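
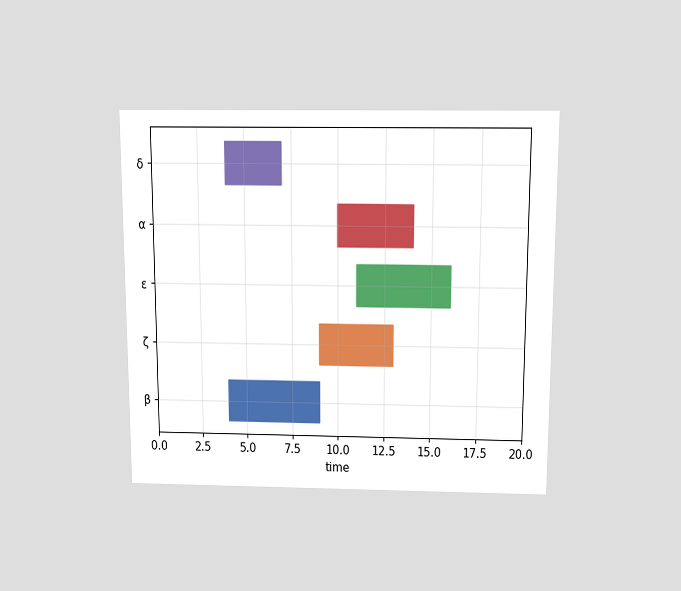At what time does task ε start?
The chart is viewed slightly from above. The ε bar begins at t=11.

11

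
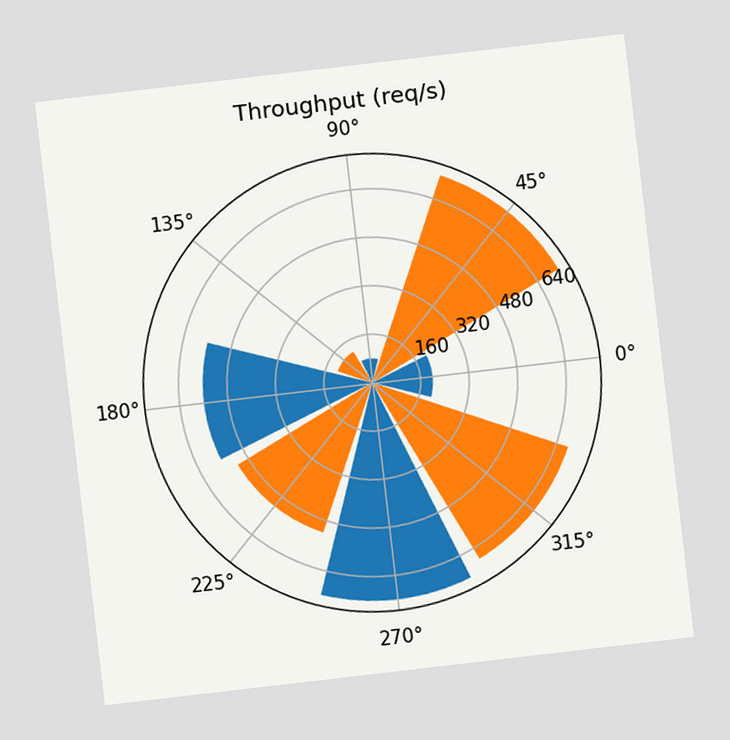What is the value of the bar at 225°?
The chart is tilted about 7° counter-clockwise. The bar at 225° reaches 520req/s on the radial axis.

520req/s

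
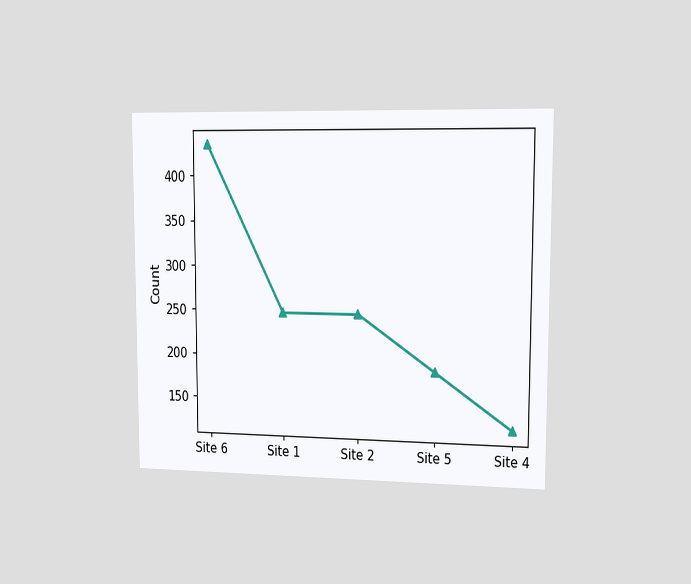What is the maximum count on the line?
434

The chart is viewed slightly from the right. The highest point is at Site 6, and reading across to the y-axis gives 434.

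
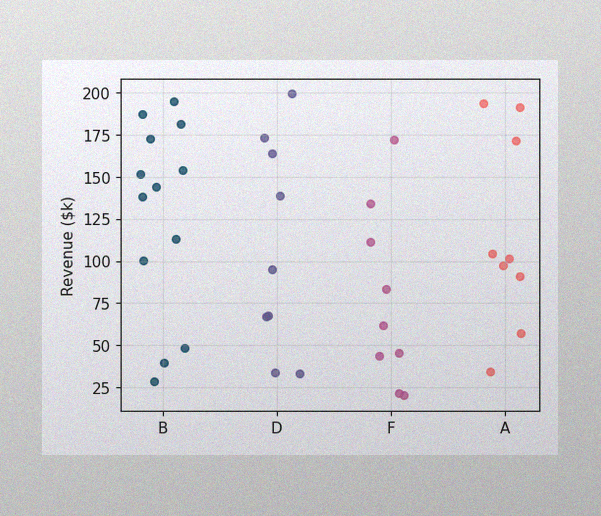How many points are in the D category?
The image has some photo noise and uneven lighting. Counting the markers in the D column gives 9.

9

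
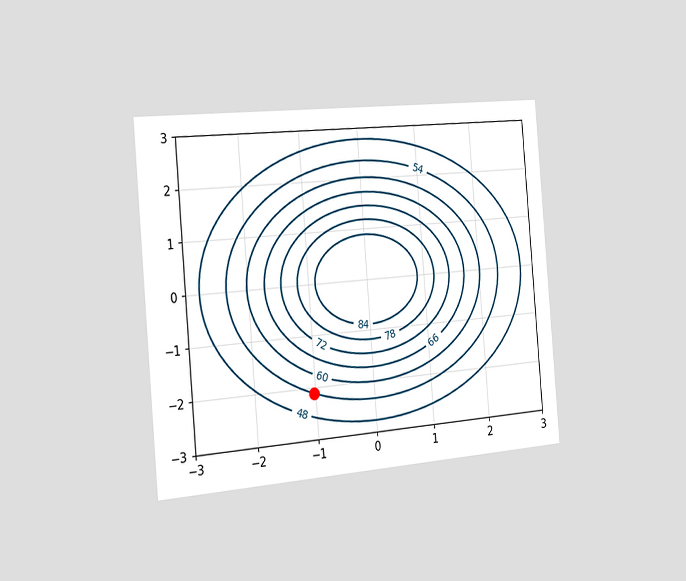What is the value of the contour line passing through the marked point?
54

The chart is tilted about 5° counter-clockwise and viewed slightly from the left. The marked point sits on the contour labelled 54.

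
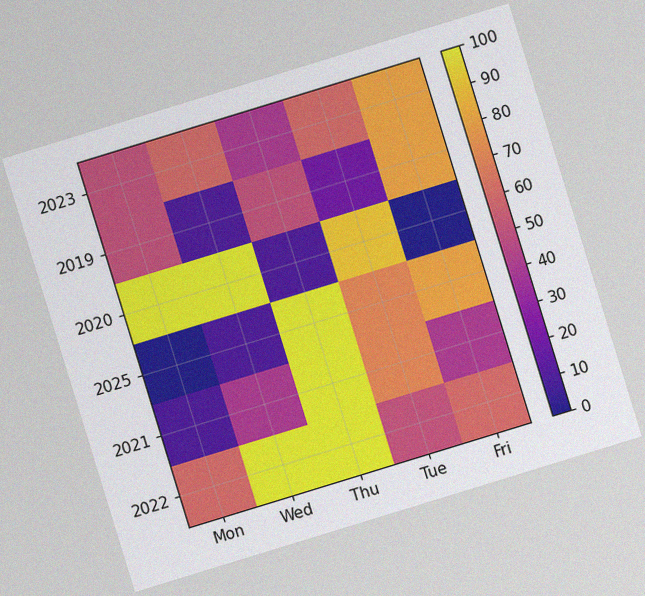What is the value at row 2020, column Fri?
0

The chart is tilted about 17° counter-clockwise, with some photo noise. Matching cell (2020, Fri) against the colorbar gives 0.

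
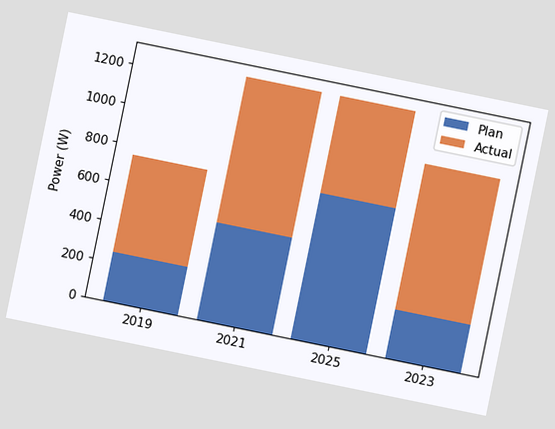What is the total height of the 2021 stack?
The chart is tilted about 12° clockwise. The 2021 stack's top reaches 1250W on the y-axis.

1250W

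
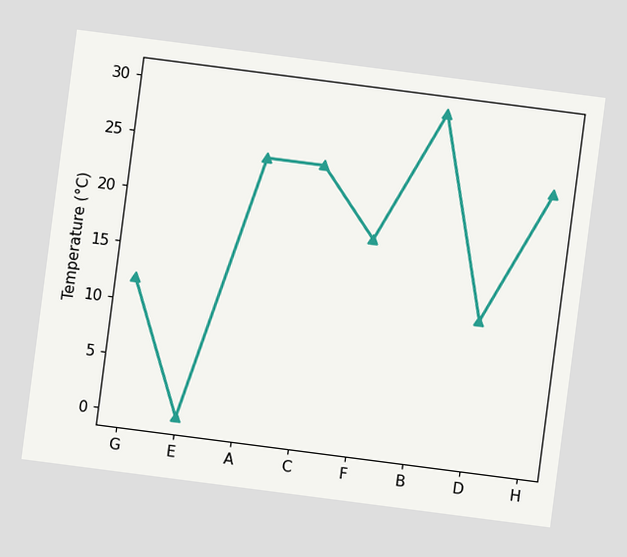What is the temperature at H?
24°C

The chart is tilted about 7° clockwise. At H, the line is at 24°C.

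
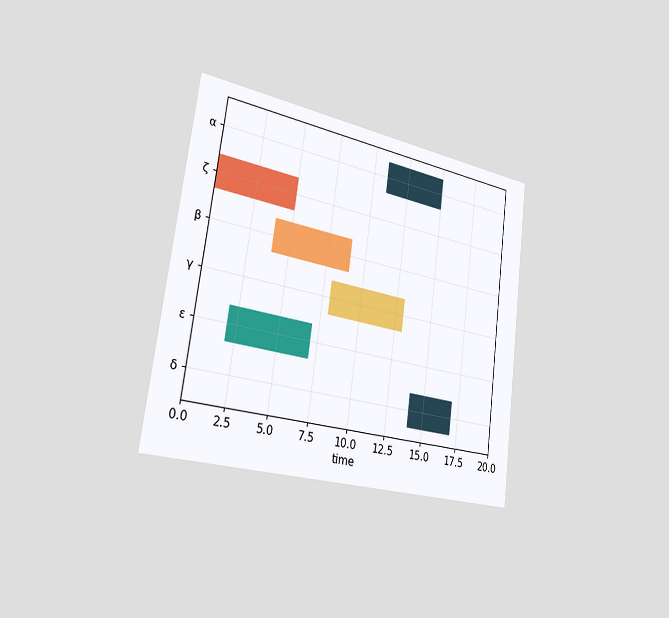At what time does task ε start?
The chart is tilted about 7° clockwise and viewed slightly from the left. The ε bar begins at t=2.

2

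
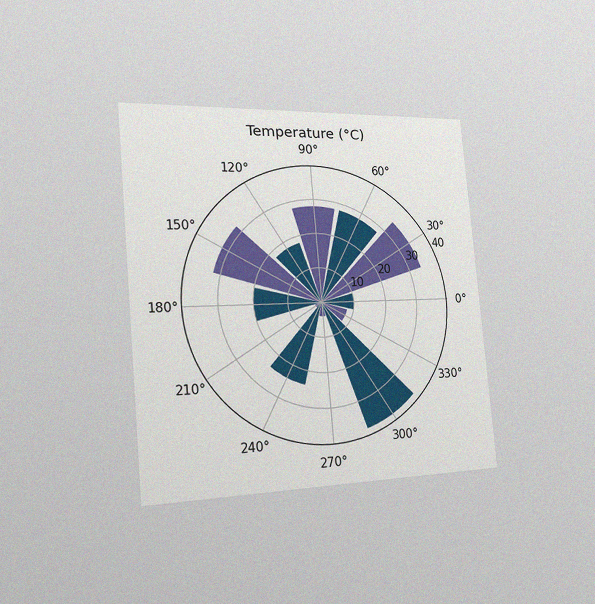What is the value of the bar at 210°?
The chart is tilted about 5° counter-clockwise and viewed slightly from the left, with some photo noise. The bar at 210° reaches 2°C on the radial axis.

2°C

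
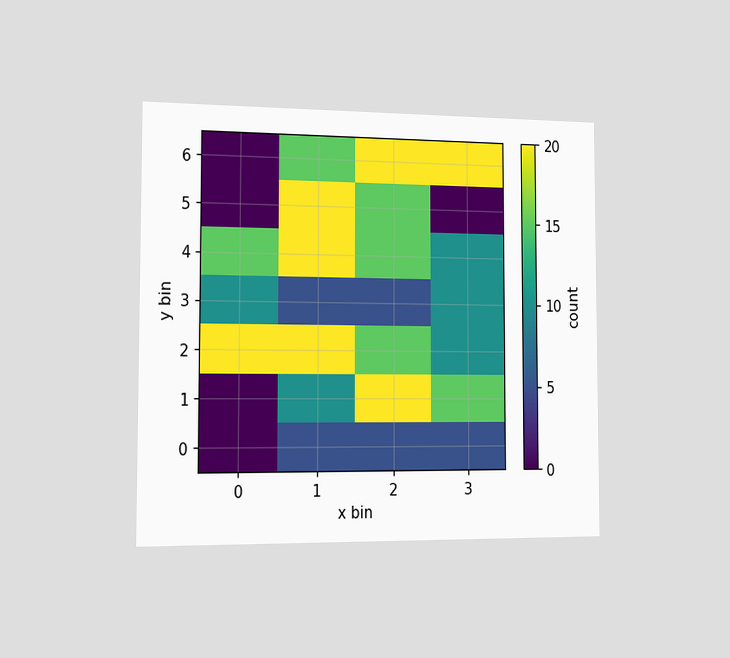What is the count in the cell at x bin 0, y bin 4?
15

The chart is viewed slightly from the left. Matching the cell (0, 4) against the colorbar gives 15.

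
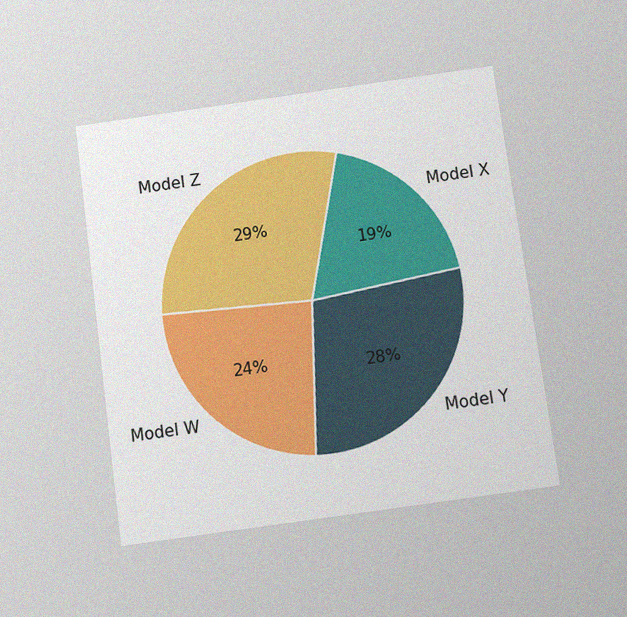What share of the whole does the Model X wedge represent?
19%

The chart is tilted about 8° counter-clockwise and viewed slightly from below, with some photo noise. The Model X slice takes up 19% of the pie.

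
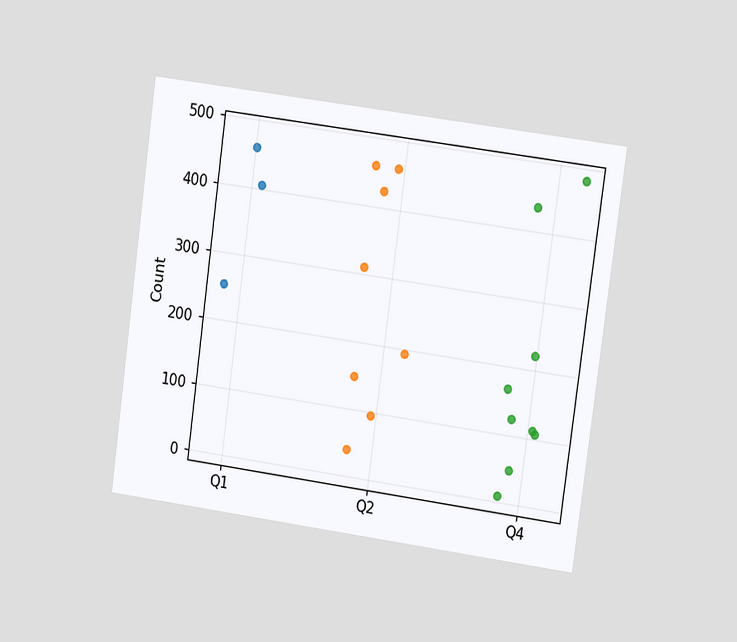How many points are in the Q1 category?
The chart is tilted about 8° clockwise and viewed slightly from the right. Counting the markers in the Q1 column gives 3.

3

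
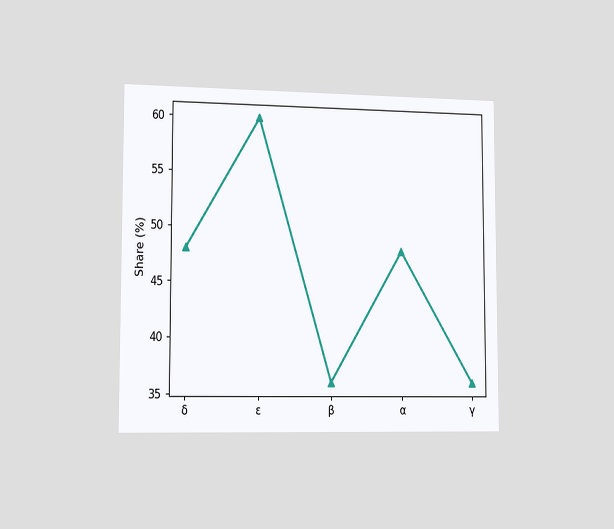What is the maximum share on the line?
60%

The chart is viewed slightly from the left. The highest point is at ε, and reading across to the y-axis gives 60%.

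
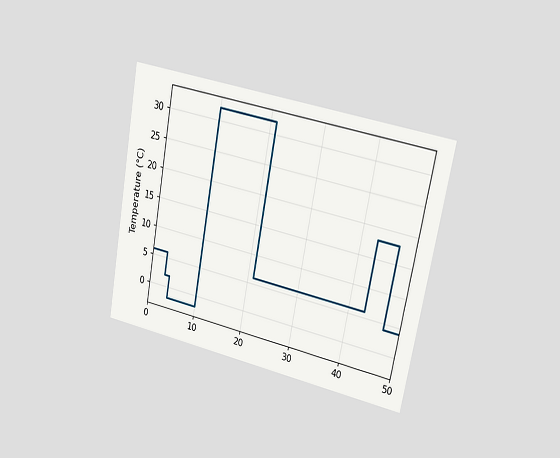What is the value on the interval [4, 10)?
-2°C

The chart is tilted about 11° clockwise and viewed slightly from the right. On [4, 10) the step sits at -2°C.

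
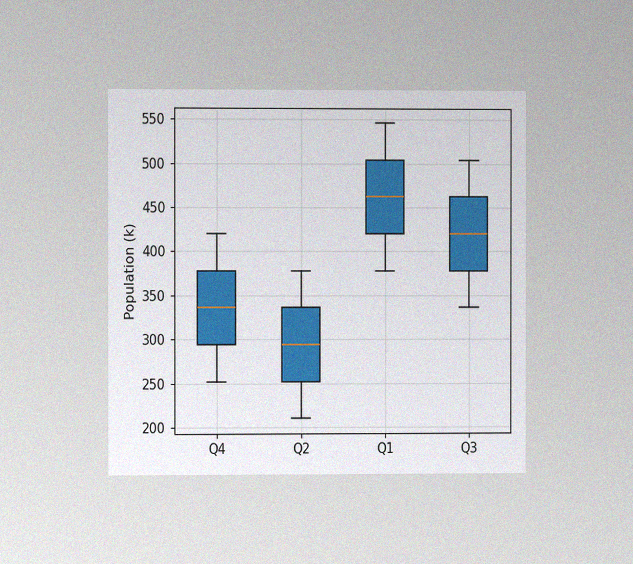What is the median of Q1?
462k

The chart is viewed slightly from the left, with some photo noise. The median line in the Q1 box sits at 462k.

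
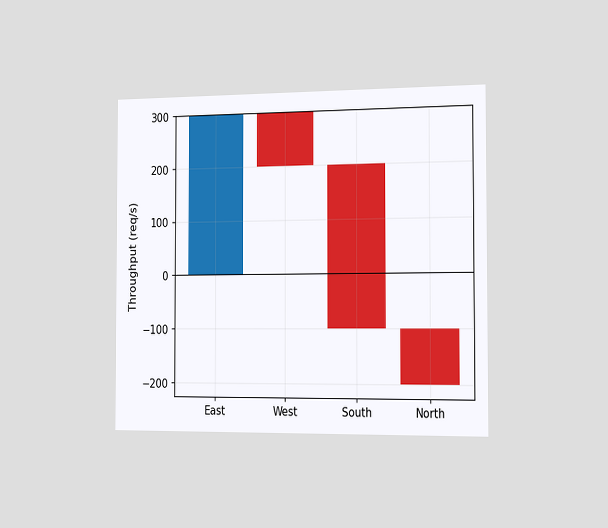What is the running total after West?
The chart is viewed slightly from the right. After West the running total reaches 200req/s.

200req/s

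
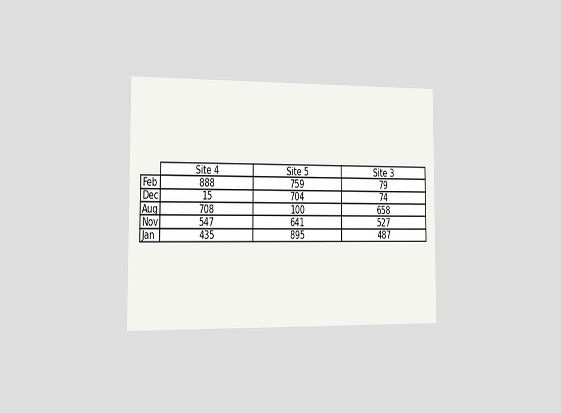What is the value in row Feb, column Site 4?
888

The chart is viewed slightly from the left. The (Feb, Site 4) cell reads 888.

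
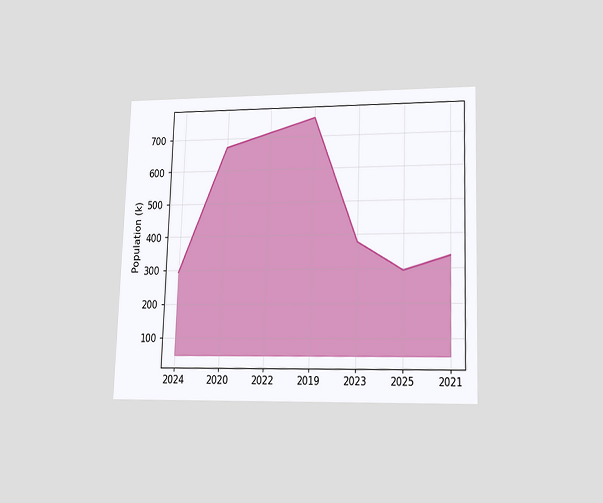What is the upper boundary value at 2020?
672k

The chart is viewed at a slight angle. At 2020 the upper boundary is at 672k.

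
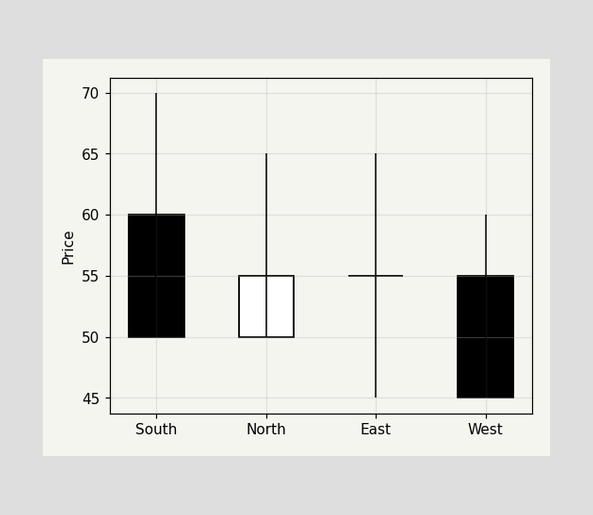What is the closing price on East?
55

The East candle closes at 55.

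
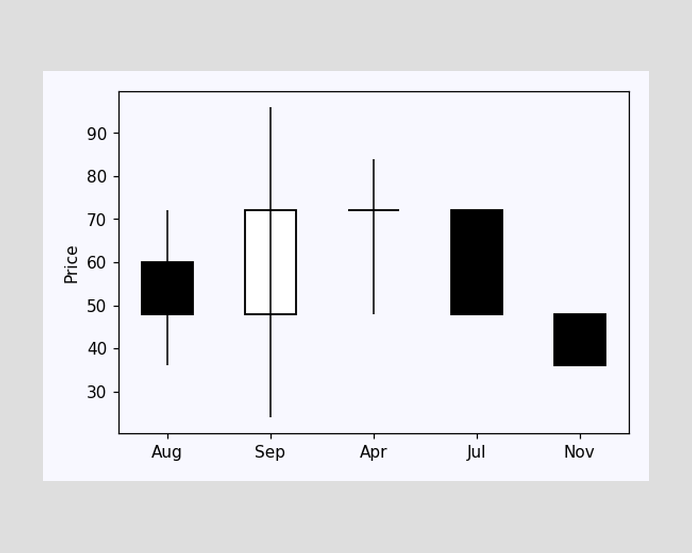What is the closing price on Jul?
The Jul candle closes at 48.

48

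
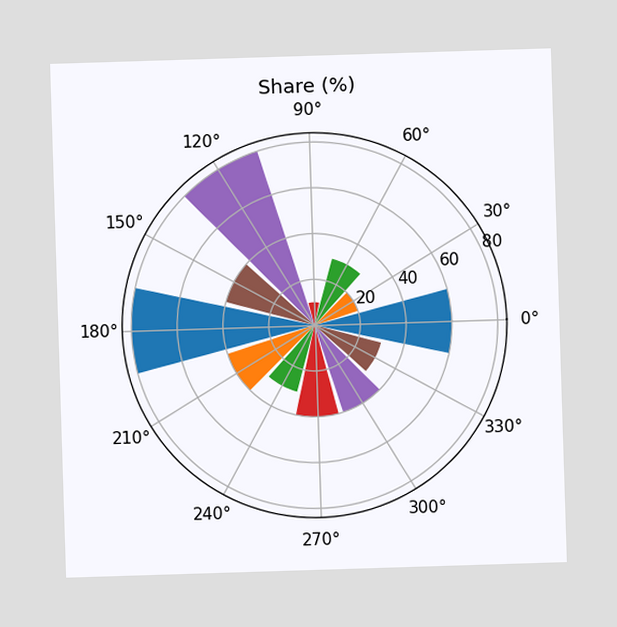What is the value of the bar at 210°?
40%

The bar at 210° reaches 40% on the radial axis.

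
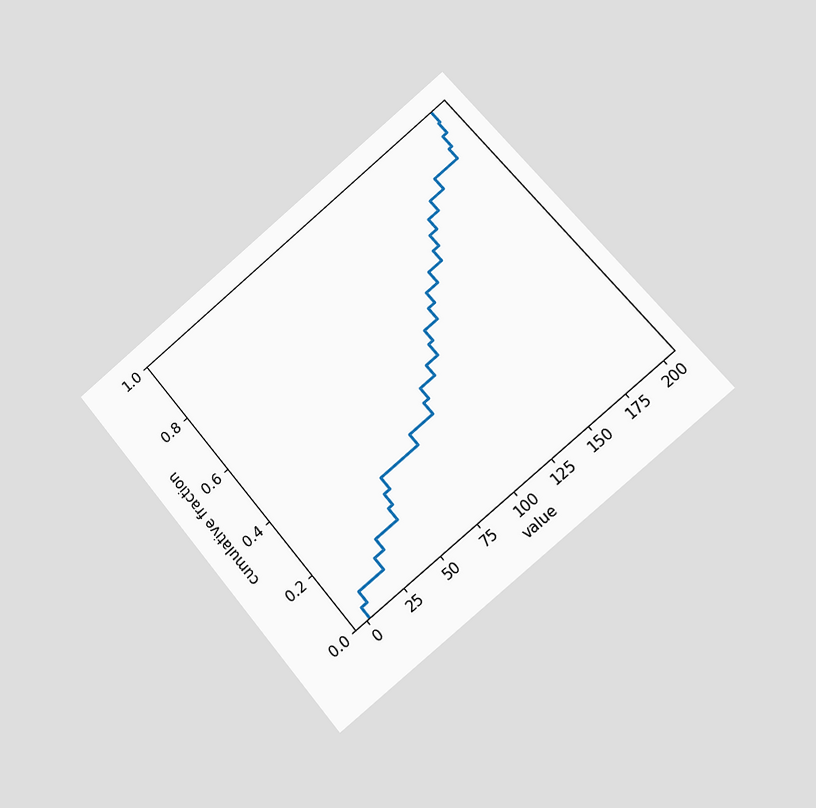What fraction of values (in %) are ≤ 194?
The chart is tilted about 40° counter-clockwise and viewed at a slight angle. At x=194 the ECDF step is at 92%.

92%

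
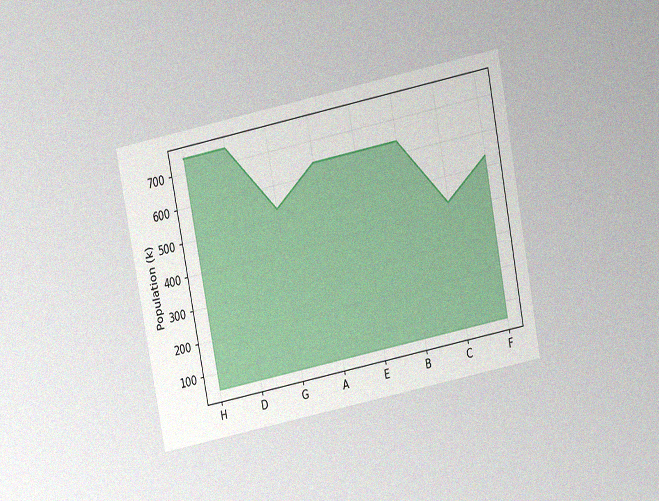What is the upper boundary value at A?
636k

The chart is tilted about 11° counter-clockwise and viewed slightly from above, with some photo noise. At A the upper boundary is at 636k.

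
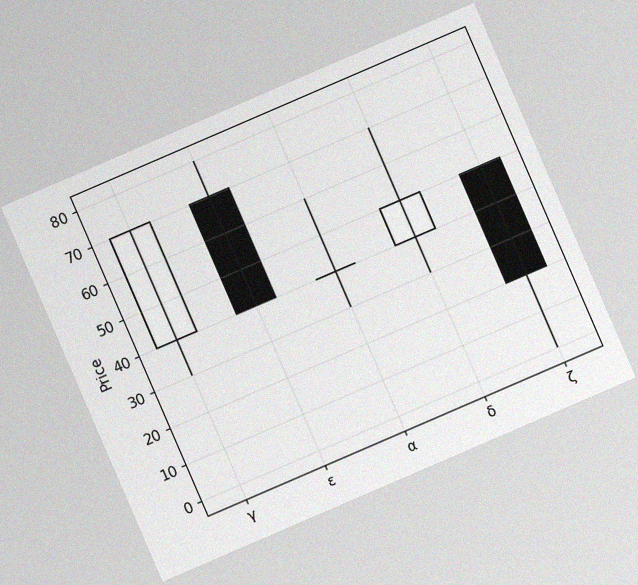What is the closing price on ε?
The chart is tilted about 23° counter-clockwise, with some photo noise. The ε candle closes at 40.

40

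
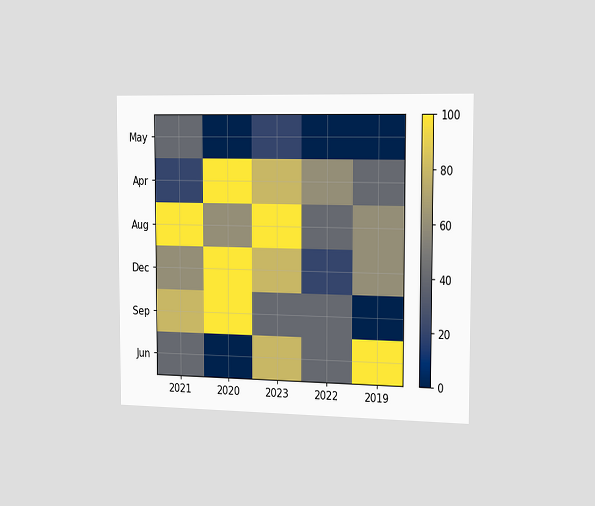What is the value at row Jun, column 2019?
100

The chart is viewed slightly from the right. Matching cell (Jun, 2019) against the colorbar gives 100.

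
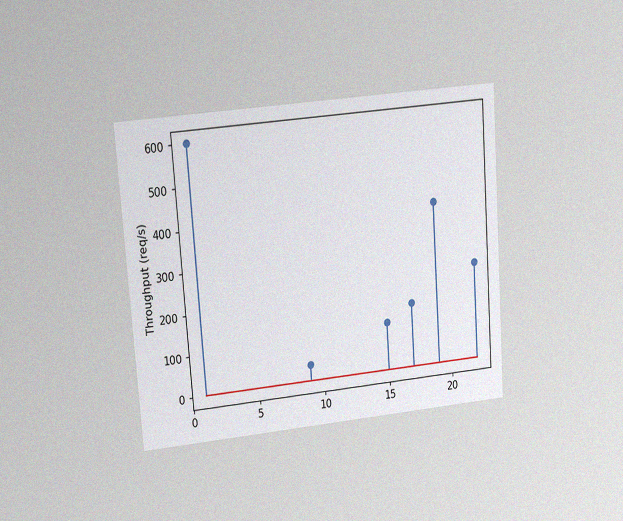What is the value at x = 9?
40req/s

The chart is tilted about 4° counter-clockwise and viewed at a slight angle, with some photo noise. The stem at x=9 reaches 40req/s.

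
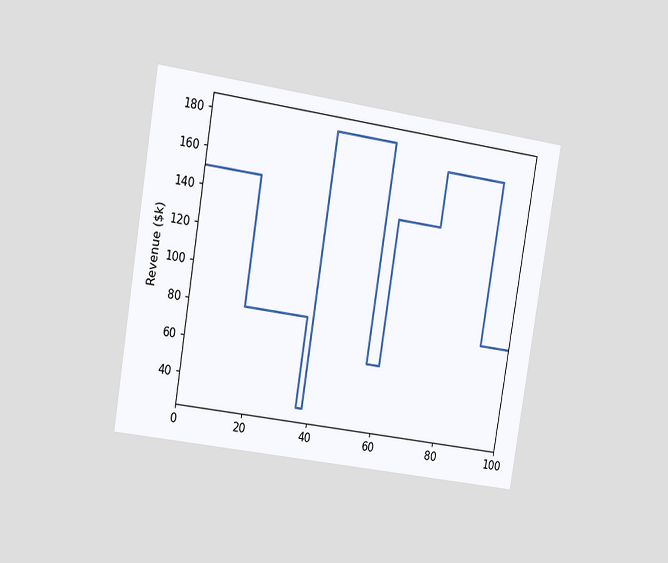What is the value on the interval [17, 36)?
The chart is tilted about 9° clockwise and viewed slightly from the left. On [17, 36) the step sits at $80k.

$80k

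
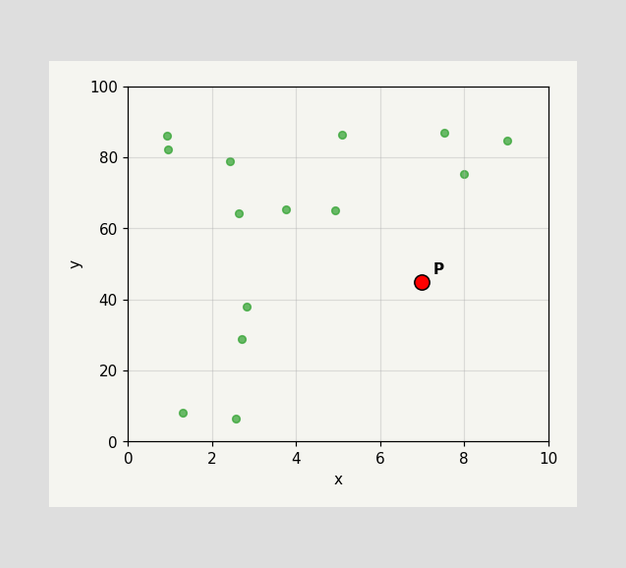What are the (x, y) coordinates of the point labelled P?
(7, 45)

Following the gridlines from P to each axis, P sits at (7, 45).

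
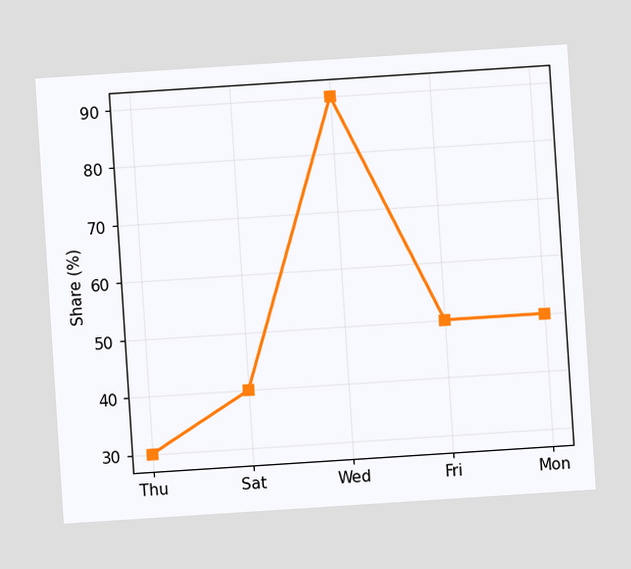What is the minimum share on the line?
30%

The chart is tilted about 4° counter-clockwise. The lowest point is at Thu, and reading across to the y-axis gives 30%.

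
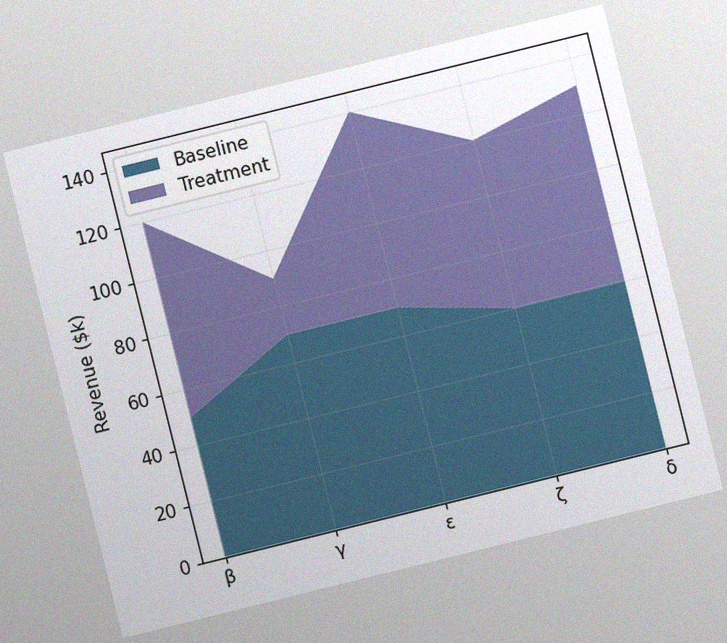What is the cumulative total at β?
The chart is tilted about 14° counter-clockwise, with some photo noise. The stacked total at β reaches $120k.

$120k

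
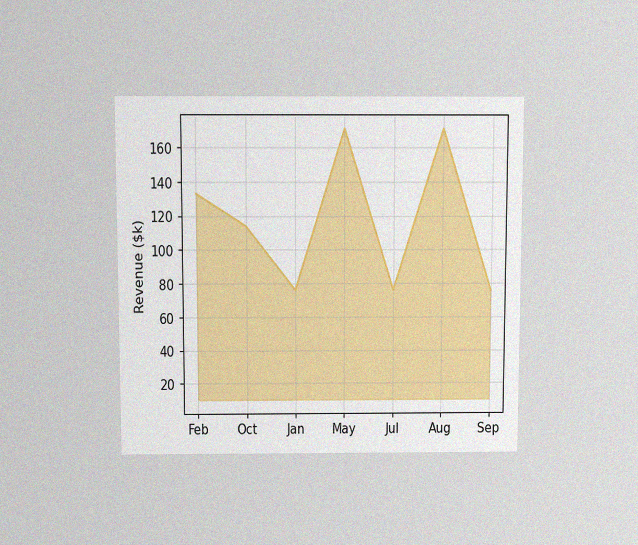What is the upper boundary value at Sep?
$76k

The chart is viewed slightly from above, with some photo noise. At Sep the upper boundary is at $76k.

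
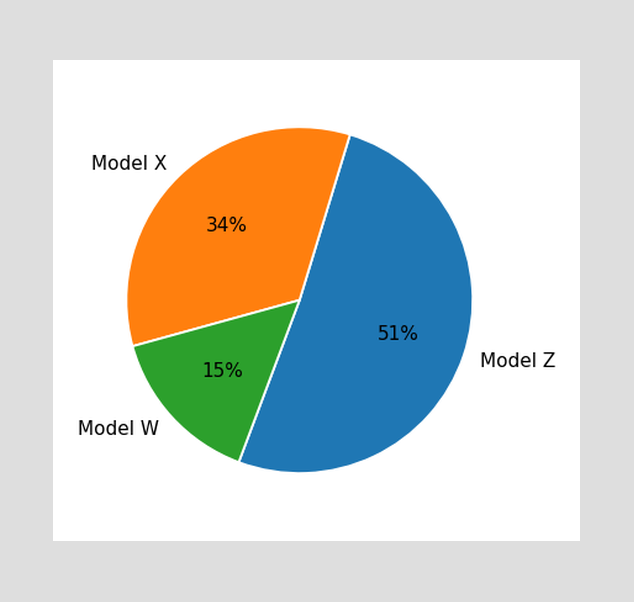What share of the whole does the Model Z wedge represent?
51%

The Model Z slice takes up 51% of the pie.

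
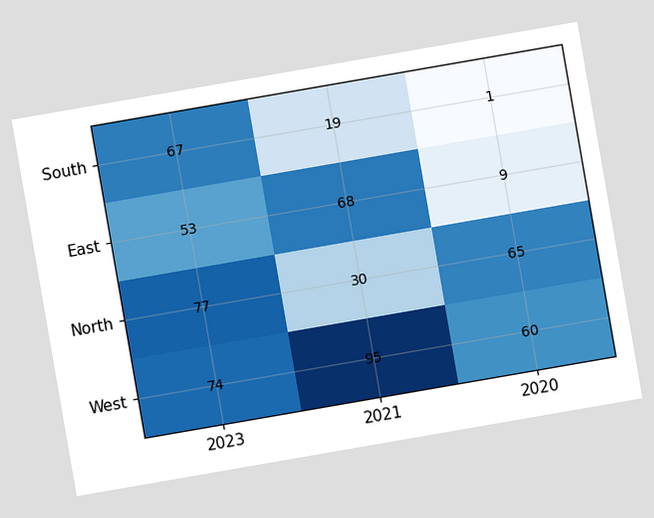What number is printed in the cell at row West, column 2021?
95

The chart is tilted about 10° counter-clockwise. The (West, 2021) cell reads 95.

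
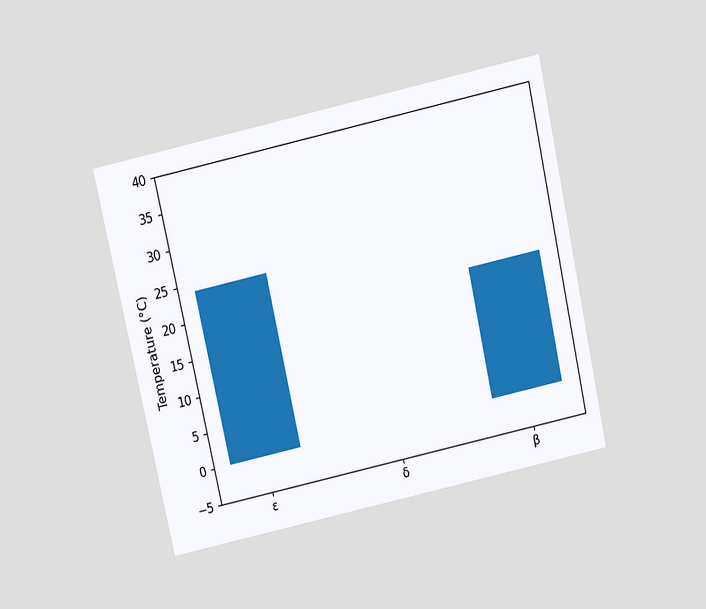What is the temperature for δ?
0°C

The chart is tilted about 12° counter-clockwise and viewed slightly from above. Reading along the chart's y-axis, the δ bar reaches 0°C.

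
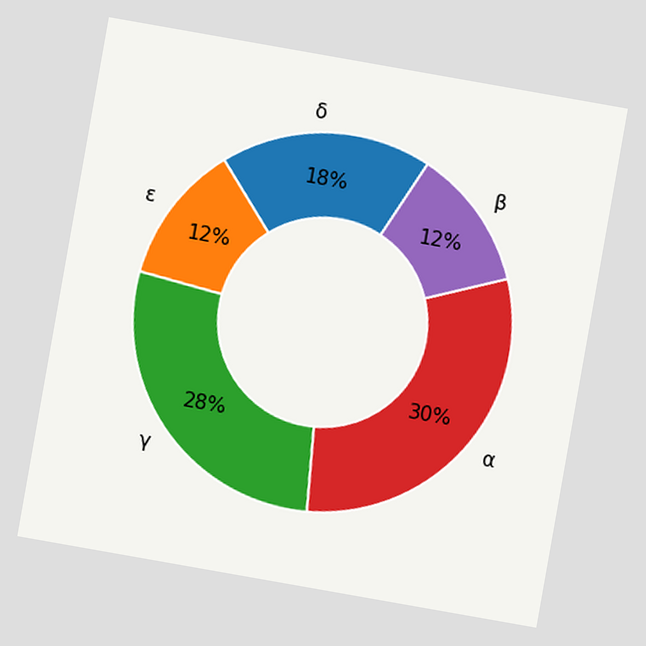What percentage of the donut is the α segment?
30%

The chart is tilted about 10° clockwise. The α segment takes up 30% of the ring.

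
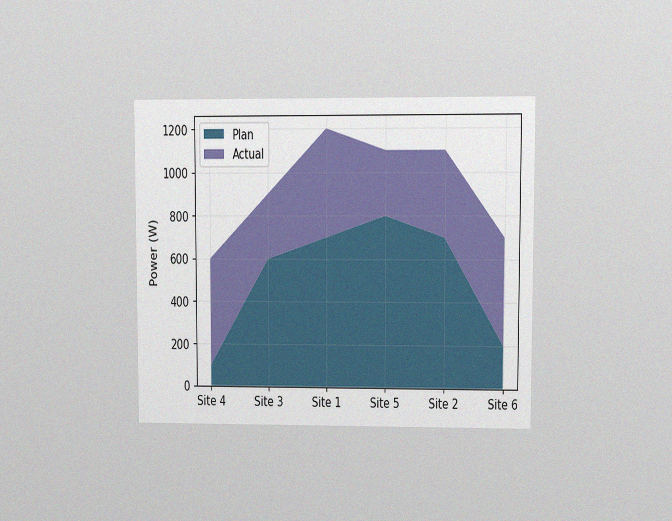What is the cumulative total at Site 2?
1100W

The chart is viewed at a slight angle, with some photo noise. The stacked total at Site 2 reaches 1100W.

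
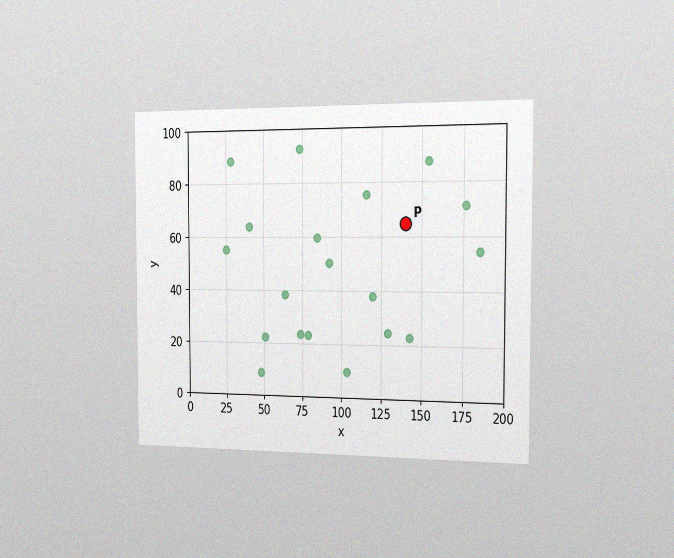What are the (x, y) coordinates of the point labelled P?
(140, 65)

The chart is viewed slightly from the right, with some photo noise. Following the gridlines from P to each axis, P sits at (140, 65).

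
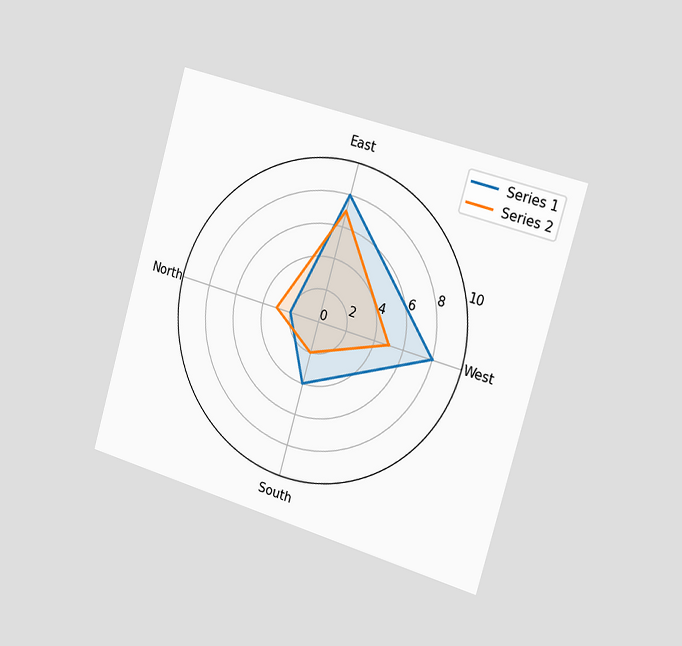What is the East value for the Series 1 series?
8

The chart is tilted about 16° clockwise and viewed slightly from the right. On the East axis, Series 1 reaches 8.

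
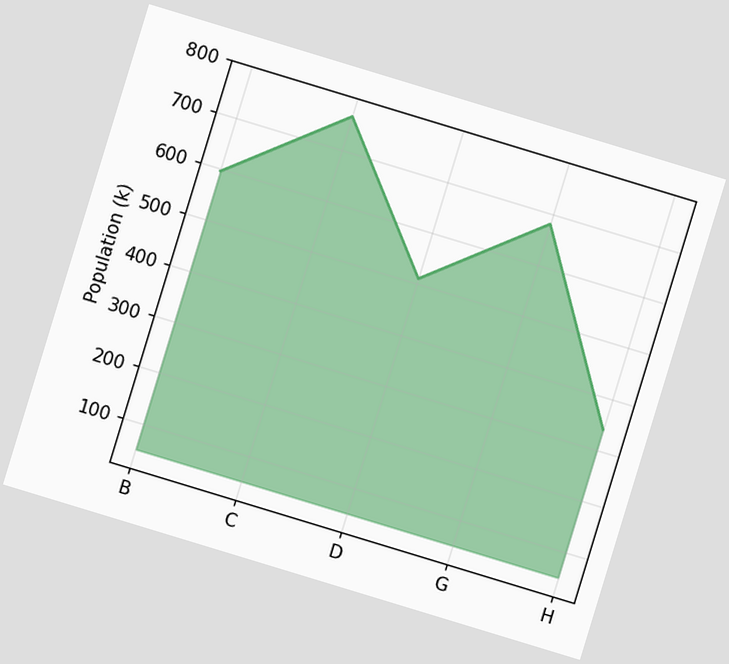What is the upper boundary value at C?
765k

The chart is tilted about 17° clockwise. At C the upper boundary is at 765k.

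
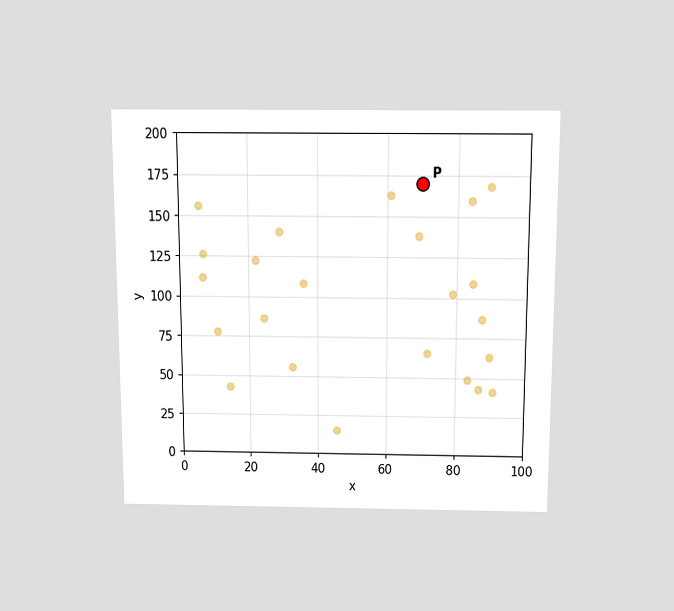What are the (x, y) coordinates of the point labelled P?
(70, 170)

The chart is viewed slightly from above. Following the gridlines from P to each axis, P sits at (70, 170).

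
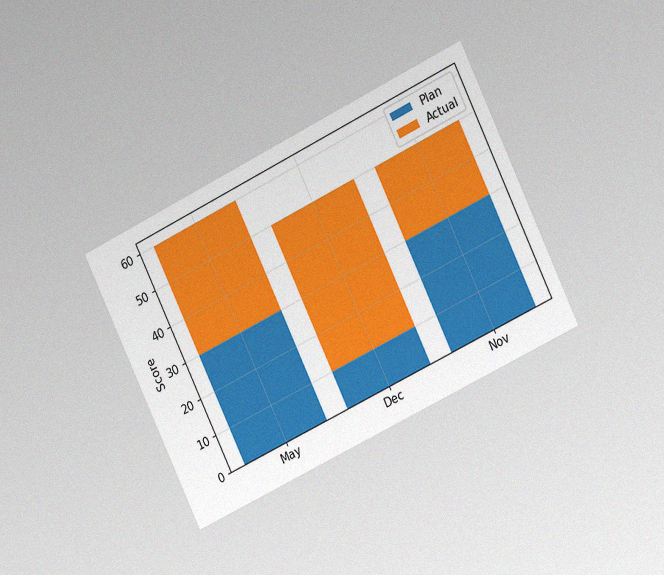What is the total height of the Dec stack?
50

The chart is tilted about 26° counter-clockwise and viewed slightly from the right, with some photo noise. The Dec stack's top reaches 50 on the y-axis.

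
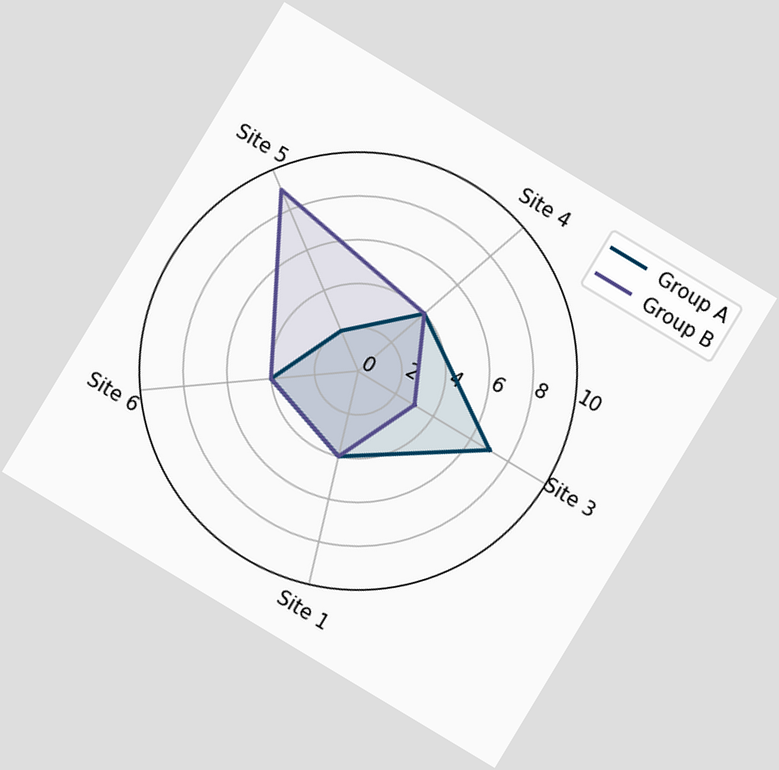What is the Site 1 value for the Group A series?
The chart is tilted about 31° clockwise. On the Site 1 axis, Group A reaches 4.

4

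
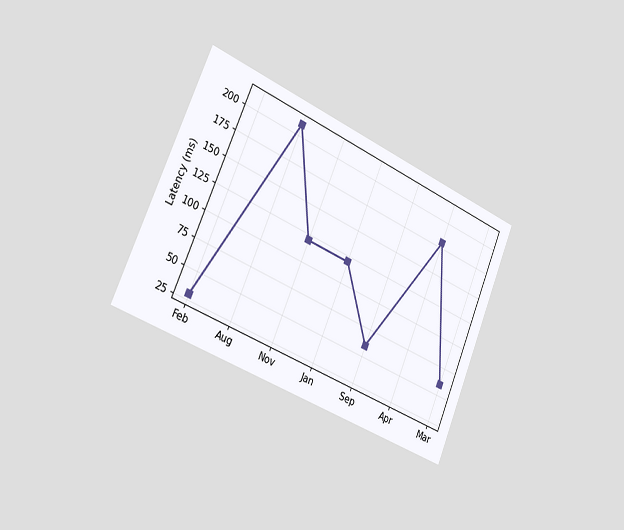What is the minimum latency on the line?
The chart is tilted about 23° clockwise and viewed slightly from the left. The lowest point is at Feb, and reading across to the y-axis gives 30ms.

30ms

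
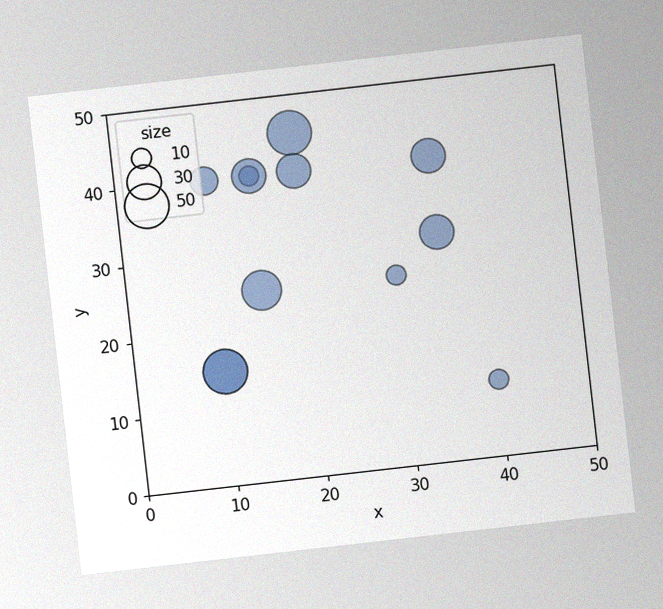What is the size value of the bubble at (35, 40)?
The chart is tilted about 6° counter-clockwise, with some photo noise. Matching the bubble at (35, 40) against the size legend gives 30.

30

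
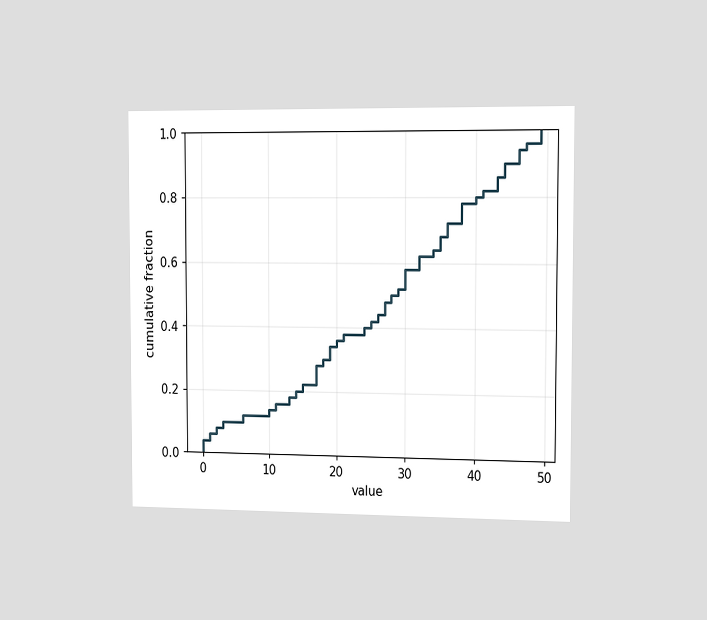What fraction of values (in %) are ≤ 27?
The chart is viewed slightly from the right. At x=27 the ECDF step is at 48%.

48%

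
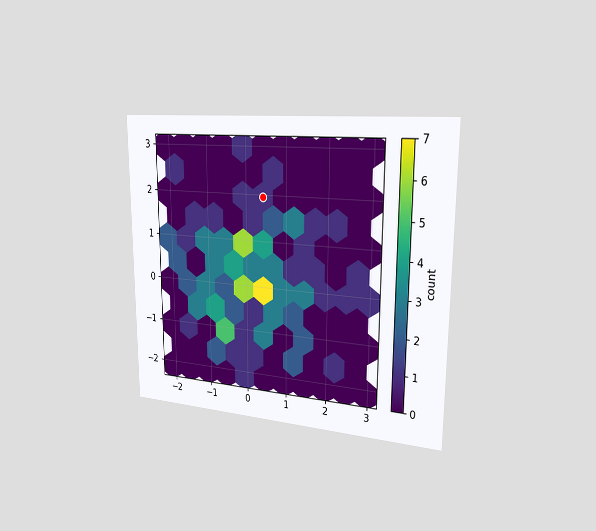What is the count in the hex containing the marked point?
1

The chart is viewed slightly from the right. The marked hex reads 1 on the colorbar.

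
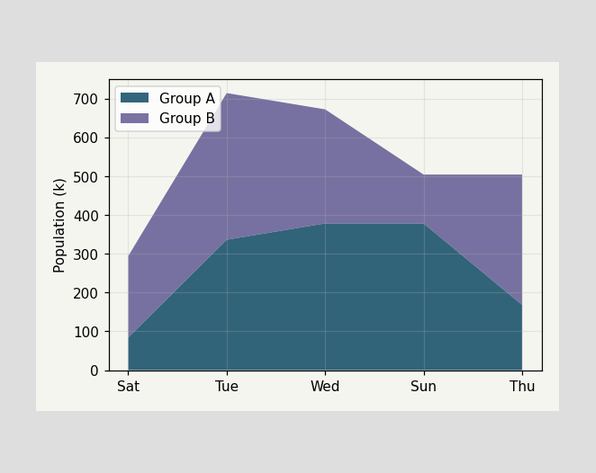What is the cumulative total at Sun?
504k

The stacked total at Sun reaches 504k.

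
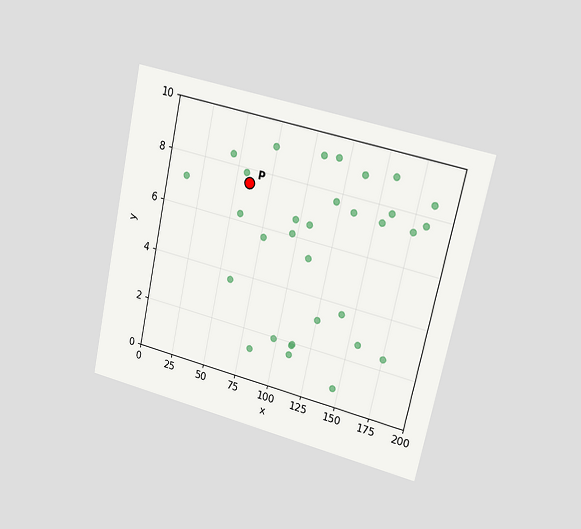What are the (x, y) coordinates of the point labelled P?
(60, 7.5)

The chart is tilted about 12° clockwise and viewed slightly from the right. Following the gridlines from P to each axis, P sits at (60, 7.5).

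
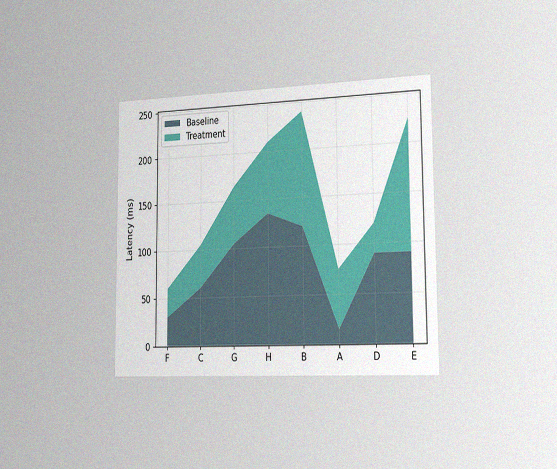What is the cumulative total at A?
The chart is viewed slightly from the right, with some photo noise. The stacked total at A reaches 75ms.

75ms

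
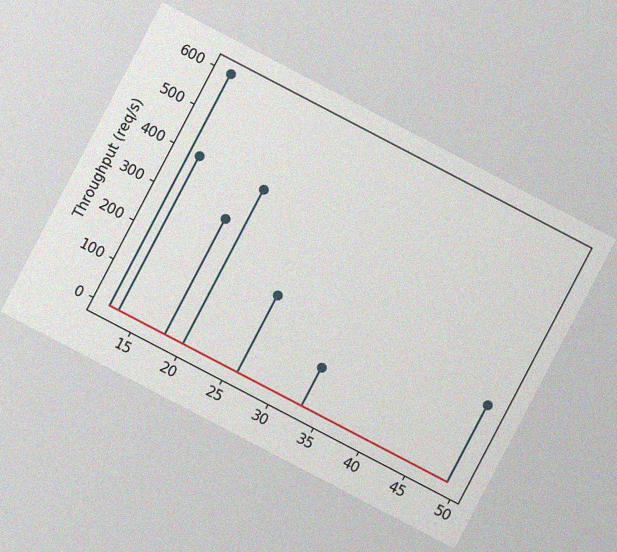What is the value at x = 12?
The chart is tilted about 28° clockwise, with some photo noise. The stem at x=12 reaches 600req/s.

600req/s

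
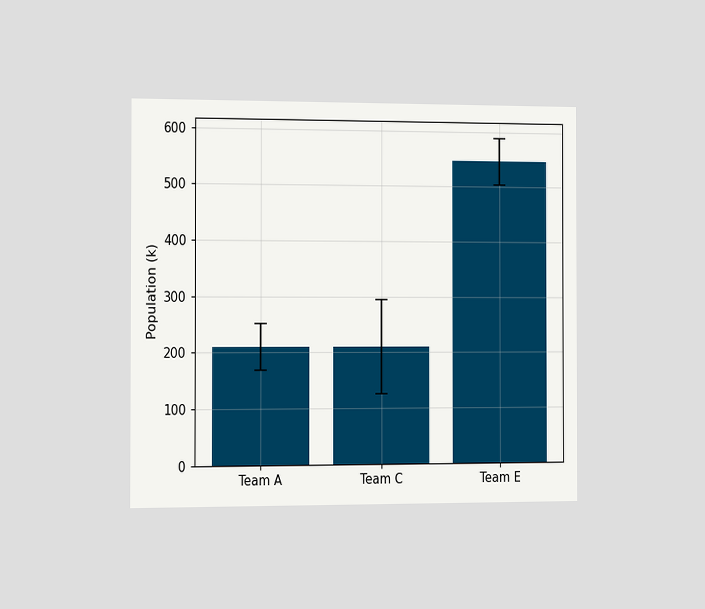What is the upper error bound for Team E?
The chart is viewed slightly from the left. The Team E bar's upper whisker reaches 588k.

588k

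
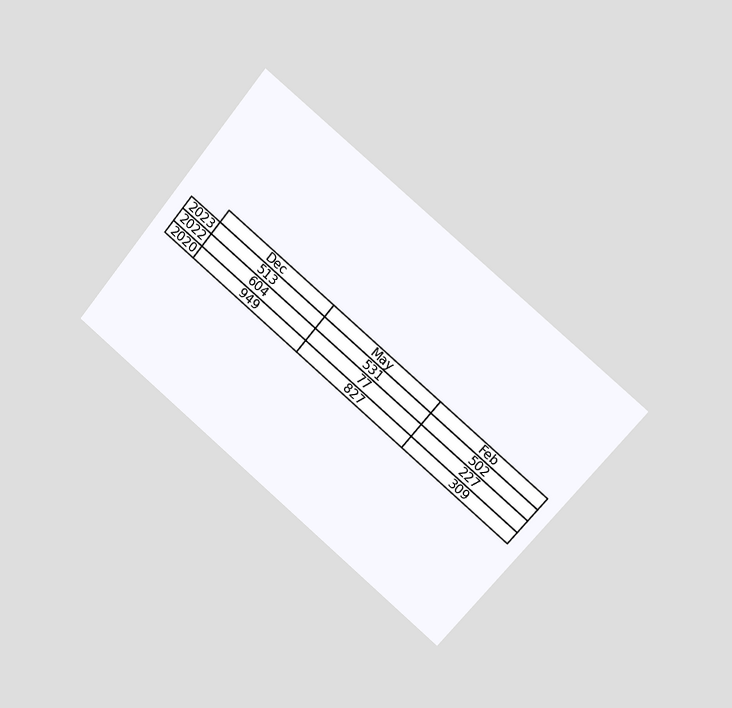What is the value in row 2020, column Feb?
309

The chart is tilted about 40° clockwise and viewed slightly from the right. The (2020, Feb) cell reads 309.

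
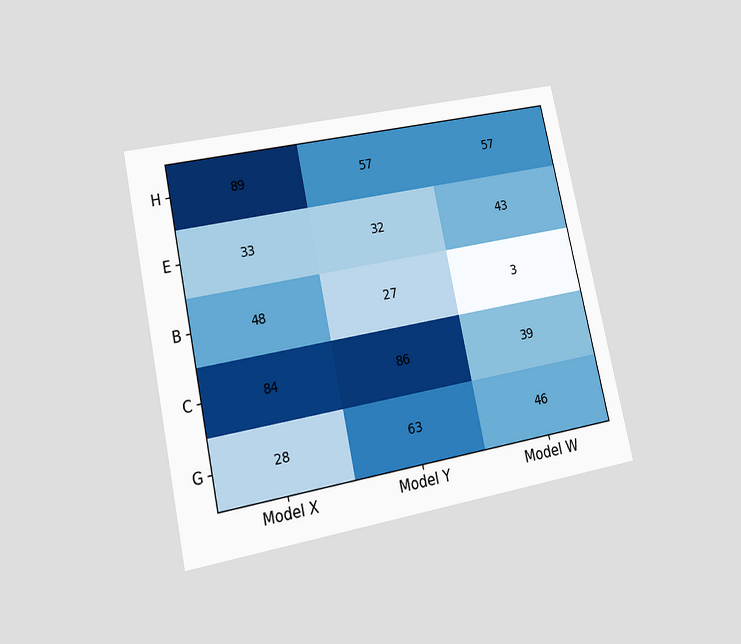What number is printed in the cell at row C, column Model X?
The chart is tilted about 12° counter-clockwise and viewed at a slight angle. The (C, Model X) cell reads 84.

84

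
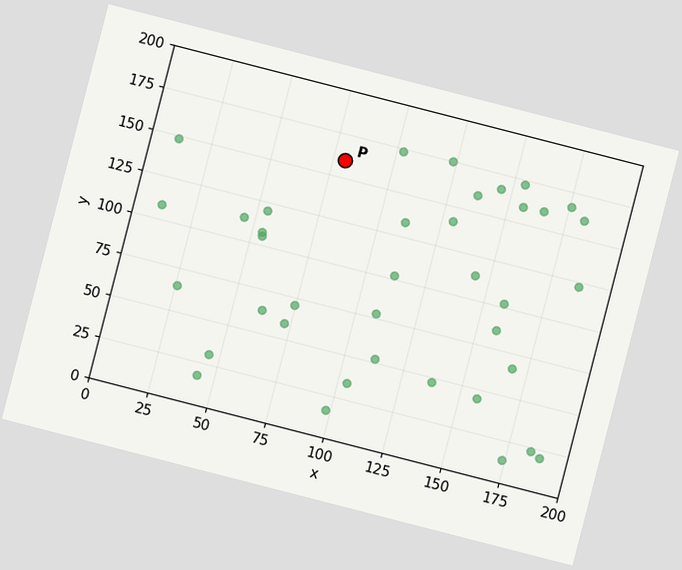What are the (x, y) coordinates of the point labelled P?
(80, 160)

The chart is tilted about 14° clockwise. Following the gridlines from P to each axis, P sits at (80, 160).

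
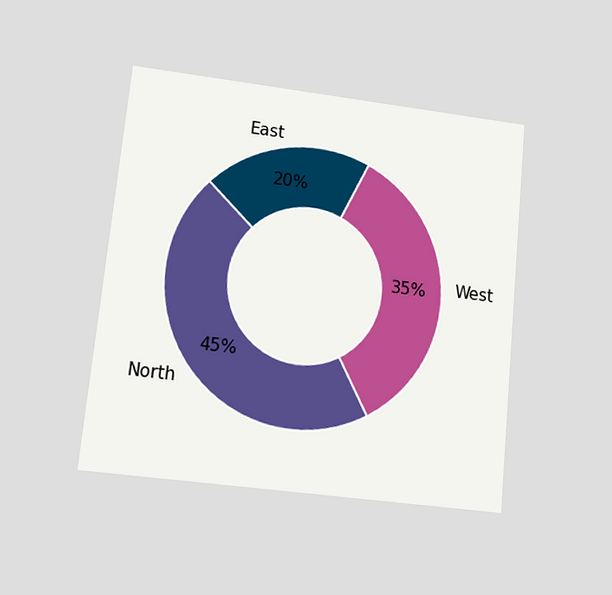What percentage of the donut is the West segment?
35%

The chart is tilted about 6° clockwise and viewed at a slight angle. The West segment takes up 35% of the ring.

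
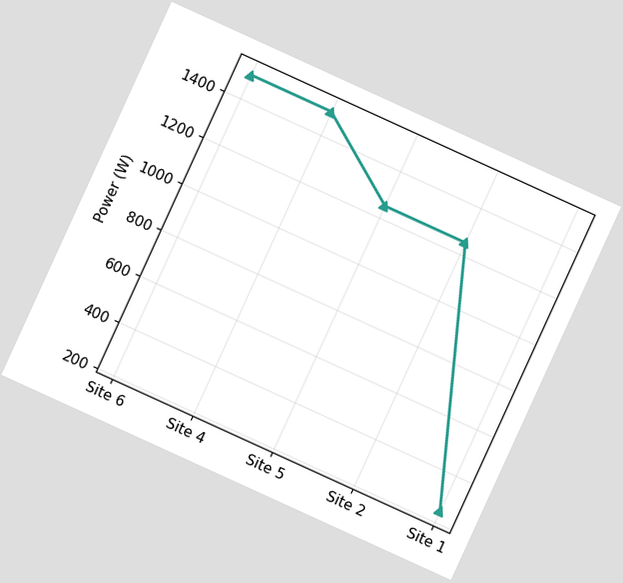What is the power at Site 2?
The chart is tilted about 25° clockwise. At Site 2, the line is at 1250W.

1250W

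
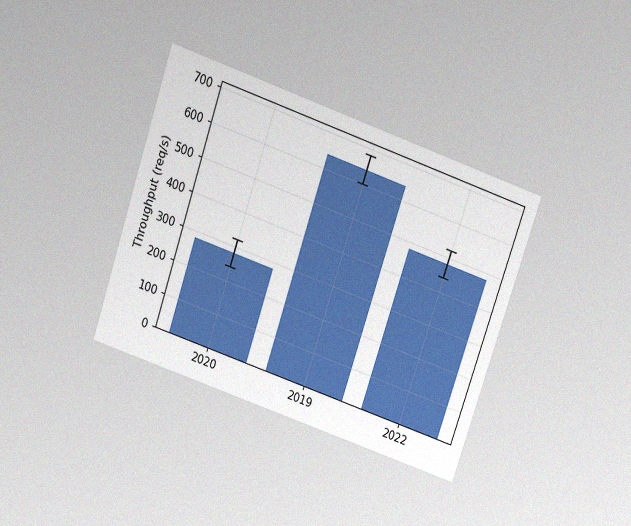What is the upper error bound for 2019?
680req/s

The chart is tilted about 19° clockwise and viewed slightly from above, with some photo noise. The 2019 bar's upper whisker reaches 680req/s.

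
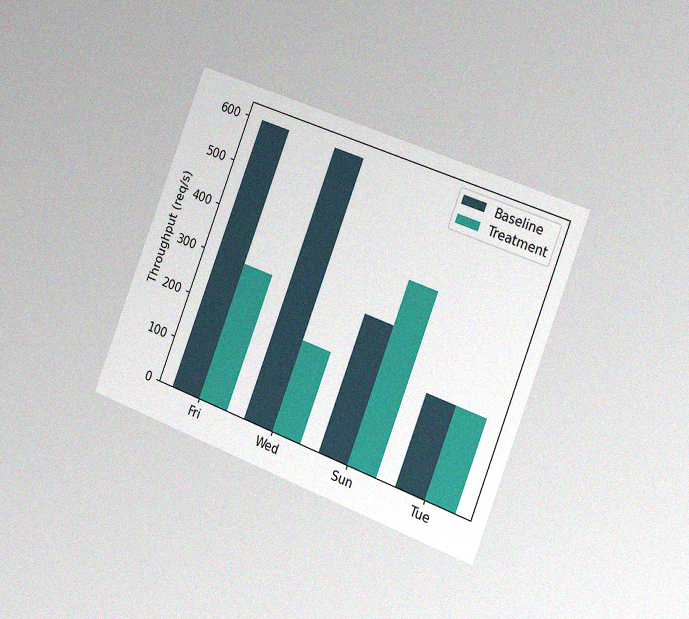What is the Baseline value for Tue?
200req/s

The chart is tilted about 21° clockwise and viewed slightly from the right, with some photo noise. The Baseline bar at Tue reaches 200req/s on the y-axis.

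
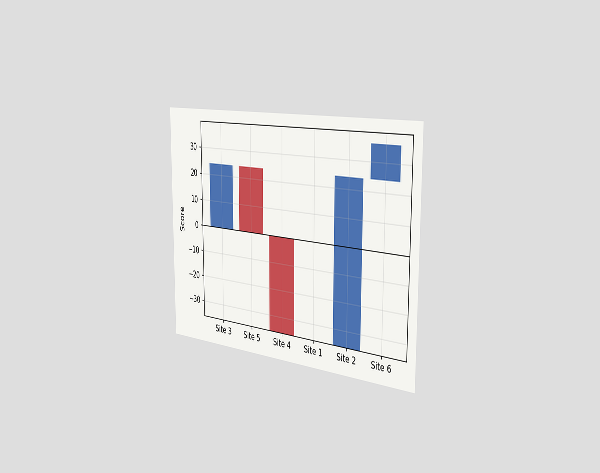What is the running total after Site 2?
24

The chart is viewed slightly from the right. After Site 2 the running total reaches 24.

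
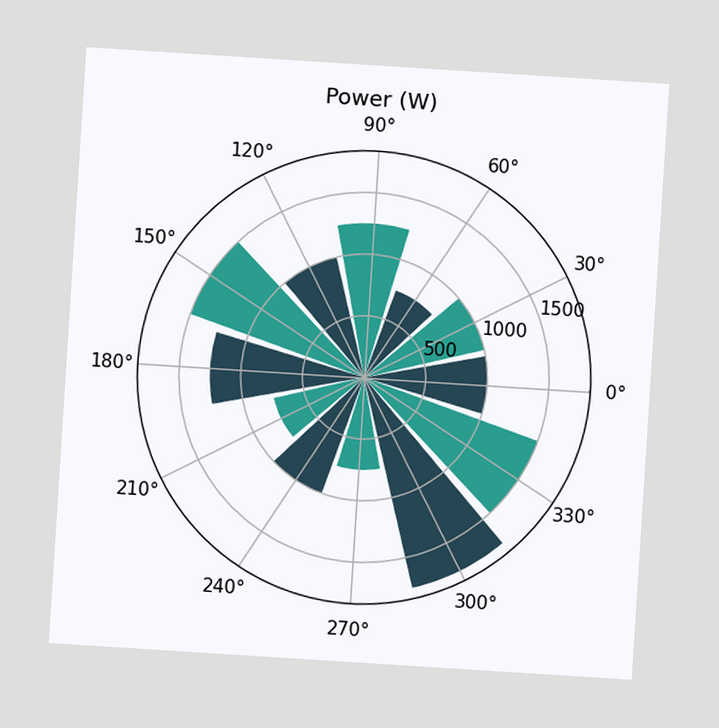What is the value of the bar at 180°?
1250W

The chart is tilted about 4° clockwise. The bar at 180° reaches 1250W on the radial axis.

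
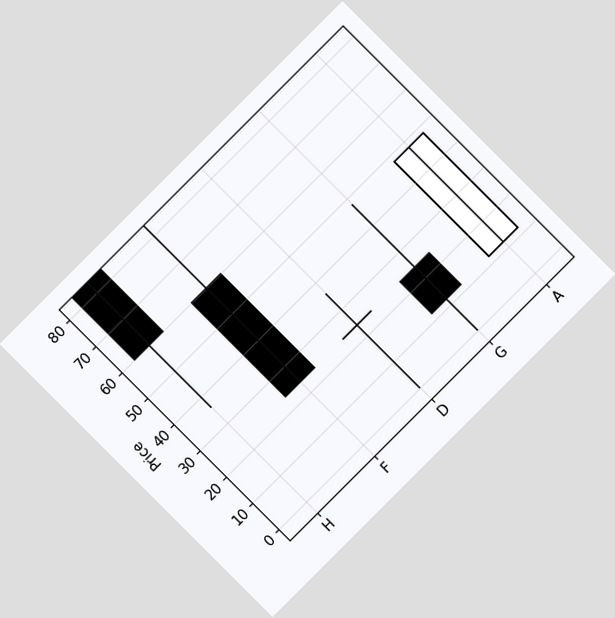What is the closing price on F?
The chart is tilted about 45° counter-clockwise. The F candle closes at 24.

24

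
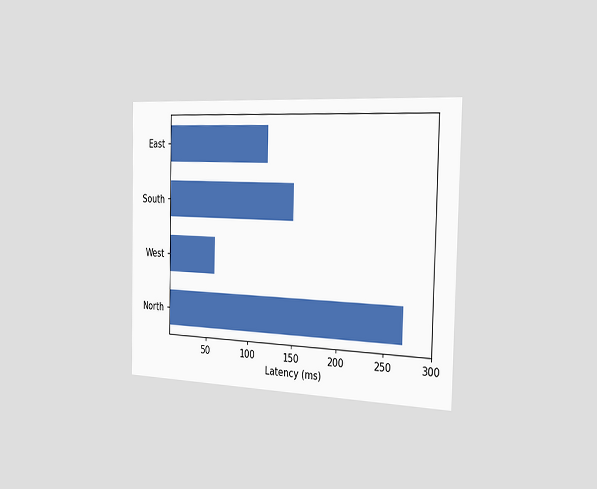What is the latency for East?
The chart is viewed slightly from the right. Reading along the chart's x-axis, the East bar reaches 120ms.

120ms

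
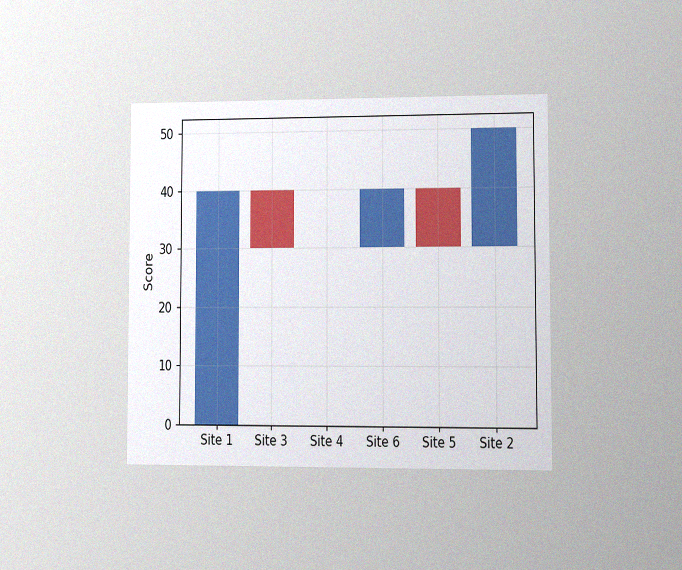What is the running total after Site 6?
40

The chart is viewed at a slight angle, with some photo noise. After Site 6 the running total reaches 40.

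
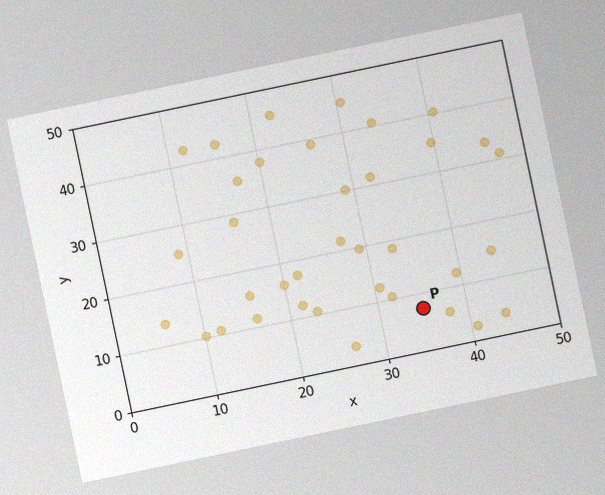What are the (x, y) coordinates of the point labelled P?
The chart is tilted about 12° counter-clockwise, with some photo noise. Following the gridlines from P to each axis, P sits at (35, 7.5).

(35, 7.5)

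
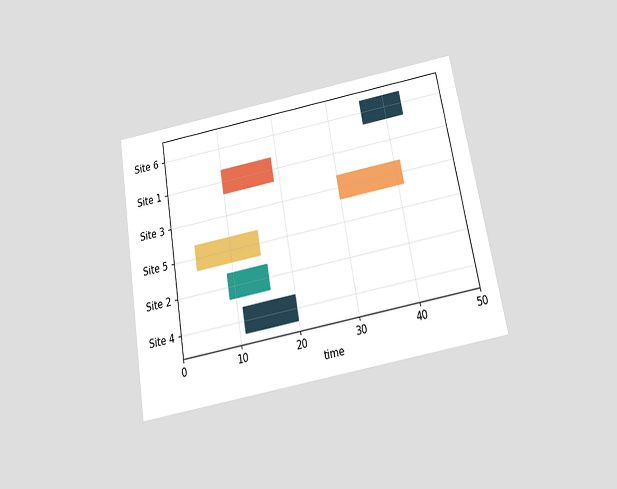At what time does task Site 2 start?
9

The chart is tilted about 10° counter-clockwise and viewed slightly from below. The Site 2 bar begins at t=9.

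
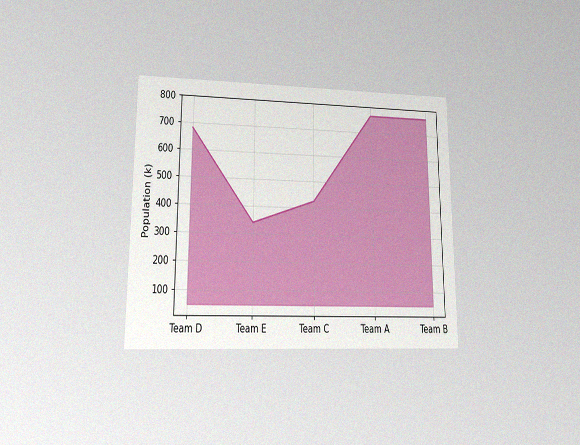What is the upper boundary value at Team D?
680k

The chart is viewed at a slight angle, with some photo noise. At Team D the upper boundary is at 680k.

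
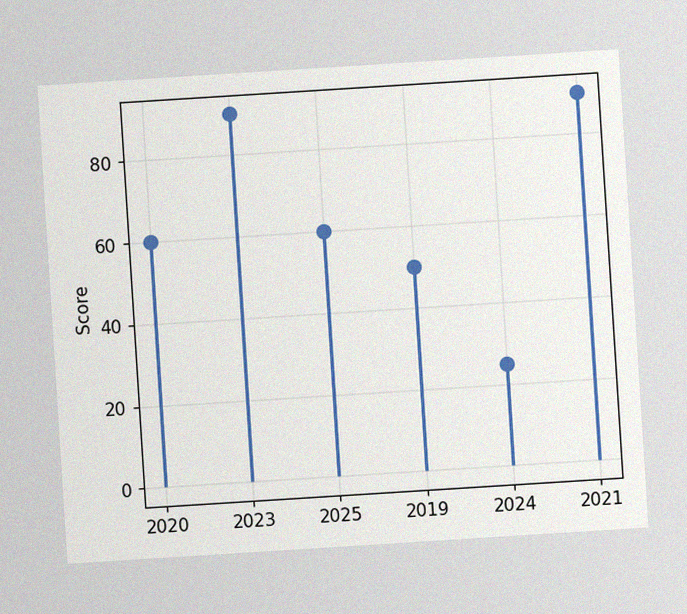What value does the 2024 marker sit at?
The chart is tilted about 4° counter-clockwise, with some photo noise. The 2024 marker sits at 25.

25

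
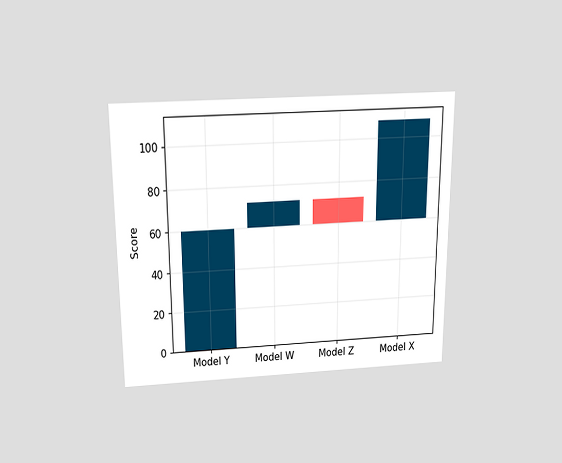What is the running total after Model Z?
The chart is viewed slightly from above. After Model Z the running total reaches 60.

60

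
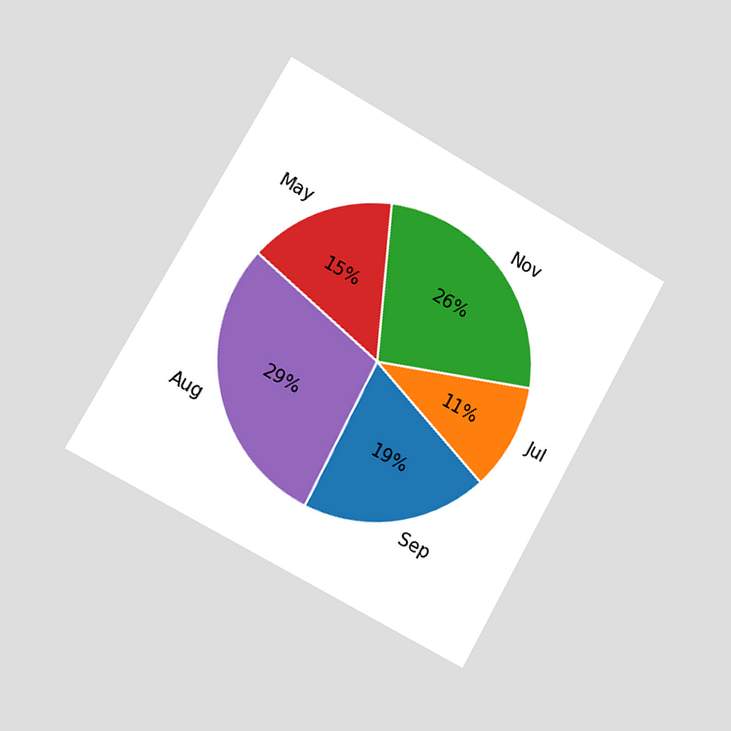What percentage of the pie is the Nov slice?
26%

The chart is tilted about 29° clockwise and viewed slightly from the left. The Nov slice takes up 26% of the pie.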